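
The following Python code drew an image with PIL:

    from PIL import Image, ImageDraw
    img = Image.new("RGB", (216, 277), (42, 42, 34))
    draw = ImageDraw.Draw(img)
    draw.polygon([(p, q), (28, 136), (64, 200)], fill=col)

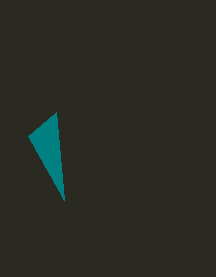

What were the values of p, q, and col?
p = 56, q = 112, col = 'teal'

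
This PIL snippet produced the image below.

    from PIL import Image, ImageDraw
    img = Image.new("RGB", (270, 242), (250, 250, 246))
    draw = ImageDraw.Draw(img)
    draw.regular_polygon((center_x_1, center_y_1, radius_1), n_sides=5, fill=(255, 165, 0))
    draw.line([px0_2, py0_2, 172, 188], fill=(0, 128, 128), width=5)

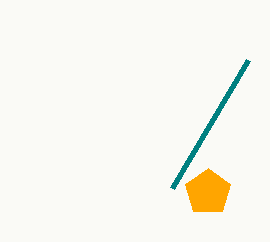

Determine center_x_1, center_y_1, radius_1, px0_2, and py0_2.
center_x_1 = 208
center_y_1 = 192
radius_1 = 24
px0_2 = 248
py0_2 = 60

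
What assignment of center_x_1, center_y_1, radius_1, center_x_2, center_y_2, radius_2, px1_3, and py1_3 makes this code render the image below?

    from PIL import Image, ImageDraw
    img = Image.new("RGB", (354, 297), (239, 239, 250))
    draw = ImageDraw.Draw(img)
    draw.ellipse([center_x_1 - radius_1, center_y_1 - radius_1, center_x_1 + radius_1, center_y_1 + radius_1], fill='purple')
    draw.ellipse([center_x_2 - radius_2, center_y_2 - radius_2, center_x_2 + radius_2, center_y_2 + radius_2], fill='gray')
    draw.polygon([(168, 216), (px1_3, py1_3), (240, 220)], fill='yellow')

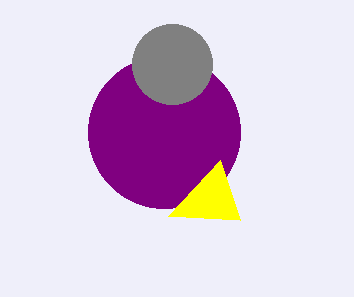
center_x_1 = 164
center_y_1 = 132
radius_1 = 76
center_x_2 = 172
center_y_2 = 64
radius_2 = 40
px1_3 = 220
py1_3 = 160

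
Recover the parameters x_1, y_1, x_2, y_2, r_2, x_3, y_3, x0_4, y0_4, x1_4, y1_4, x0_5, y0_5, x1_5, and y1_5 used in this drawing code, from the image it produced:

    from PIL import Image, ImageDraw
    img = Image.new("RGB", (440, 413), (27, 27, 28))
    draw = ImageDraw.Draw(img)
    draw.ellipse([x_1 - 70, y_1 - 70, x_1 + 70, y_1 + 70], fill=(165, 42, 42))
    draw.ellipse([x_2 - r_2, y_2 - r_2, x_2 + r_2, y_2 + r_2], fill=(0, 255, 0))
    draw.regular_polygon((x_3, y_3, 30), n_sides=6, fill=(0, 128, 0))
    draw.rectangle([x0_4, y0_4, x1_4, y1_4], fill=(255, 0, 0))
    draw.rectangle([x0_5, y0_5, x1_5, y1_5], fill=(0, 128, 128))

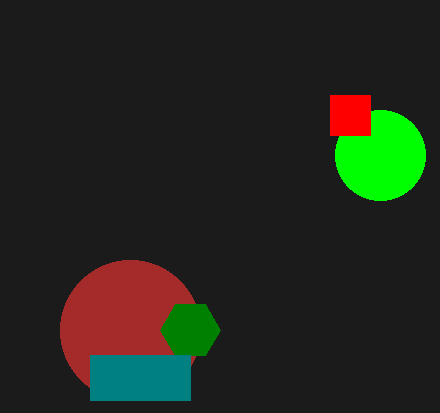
x_1 = 130
y_1 = 330
x_2 = 380
y_2 = 155
r_2 = 45
x_3 = 190
y_3 = 330
x0_4 = 330
y0_4 = 95
x1_4 = 370
y1_4 = 135
x0_5 = 90
y0_5 = 355
x1_5 = 190
y1_5 = 400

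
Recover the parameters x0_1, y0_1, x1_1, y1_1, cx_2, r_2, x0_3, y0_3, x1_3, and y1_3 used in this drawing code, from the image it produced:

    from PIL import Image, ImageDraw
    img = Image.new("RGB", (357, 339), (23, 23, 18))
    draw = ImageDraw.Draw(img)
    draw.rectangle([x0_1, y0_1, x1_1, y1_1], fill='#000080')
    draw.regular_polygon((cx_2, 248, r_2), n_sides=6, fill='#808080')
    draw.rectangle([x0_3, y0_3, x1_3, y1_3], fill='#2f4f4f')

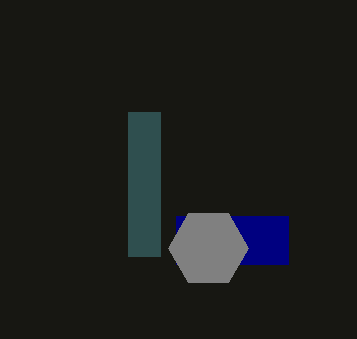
x0_1 = 176; y0_1 = 216; x1_1 = 288; y1_1 = 264; cx_2 = 208; r_2 = 40; x0_3 = 128; y0_3 = 112; x1_3 = 160; y1_3 = 256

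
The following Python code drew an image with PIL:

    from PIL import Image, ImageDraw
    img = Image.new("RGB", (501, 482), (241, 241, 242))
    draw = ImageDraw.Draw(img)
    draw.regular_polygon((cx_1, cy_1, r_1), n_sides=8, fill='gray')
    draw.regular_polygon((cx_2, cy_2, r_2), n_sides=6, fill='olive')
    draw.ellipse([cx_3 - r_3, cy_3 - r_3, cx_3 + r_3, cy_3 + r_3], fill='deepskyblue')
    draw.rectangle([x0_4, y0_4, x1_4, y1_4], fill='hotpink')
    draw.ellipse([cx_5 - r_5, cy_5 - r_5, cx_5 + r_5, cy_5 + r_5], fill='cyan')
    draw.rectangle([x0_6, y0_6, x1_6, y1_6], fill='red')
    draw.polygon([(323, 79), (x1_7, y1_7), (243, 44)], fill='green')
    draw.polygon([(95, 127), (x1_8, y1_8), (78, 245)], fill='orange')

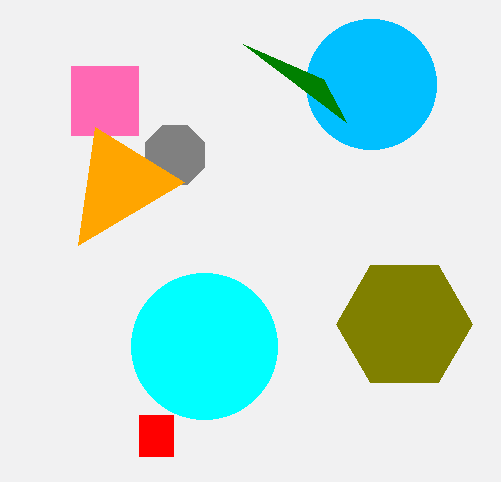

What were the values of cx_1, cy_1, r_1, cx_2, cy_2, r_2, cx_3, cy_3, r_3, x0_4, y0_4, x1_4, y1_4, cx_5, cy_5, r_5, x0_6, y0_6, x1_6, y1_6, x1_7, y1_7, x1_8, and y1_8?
cx_1 = 175; cy_1 = 155; r_1 = 32; cx_2 = 404; cy_2 = 324; r_2 = 68; cx_3 = 371; cy_3 = 84; r_3 = 65; x0_4 = 71; y0_4 = 66; x1_4 = 138; y1_4 = 135; cx_5 = 204; cy_5 = 346; r_5 = 73; x0_6 = 139; y0_6 = 415; x1_6 = 173; y1_6 = 456; x1_7 = 346; y1_7 = 122; x1_8 = 184; y1_8 = 182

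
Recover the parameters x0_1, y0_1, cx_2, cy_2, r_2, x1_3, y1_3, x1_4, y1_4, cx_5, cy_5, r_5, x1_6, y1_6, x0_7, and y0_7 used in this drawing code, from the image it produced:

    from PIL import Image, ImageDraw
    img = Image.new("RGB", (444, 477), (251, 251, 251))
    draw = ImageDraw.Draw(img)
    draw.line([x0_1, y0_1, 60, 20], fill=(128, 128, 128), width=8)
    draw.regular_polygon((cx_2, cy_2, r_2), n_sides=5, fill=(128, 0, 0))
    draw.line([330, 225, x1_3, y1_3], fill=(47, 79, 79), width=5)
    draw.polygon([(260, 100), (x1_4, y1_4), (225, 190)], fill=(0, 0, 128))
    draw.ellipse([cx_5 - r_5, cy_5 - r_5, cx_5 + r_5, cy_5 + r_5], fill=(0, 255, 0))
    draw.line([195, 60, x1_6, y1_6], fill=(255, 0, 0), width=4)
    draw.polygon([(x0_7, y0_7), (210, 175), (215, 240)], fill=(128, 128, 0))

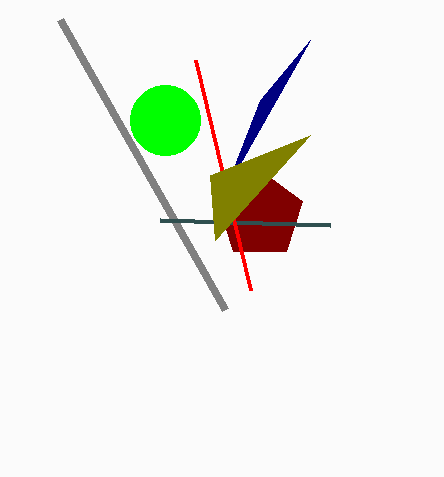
x0_1 = 225
y0_1 = 310
cx_2 = 260
cy_2 = 215
r_2 = 45
x1_3 = 160
y1_3 = 220
x1_4 = 310
y1_4 = 40
cx_5 = 165
cy_5 = 120
r_5 = 35
x1_6 = 250
y1_6 = 290
x0_7 = 310
y0_7 = 135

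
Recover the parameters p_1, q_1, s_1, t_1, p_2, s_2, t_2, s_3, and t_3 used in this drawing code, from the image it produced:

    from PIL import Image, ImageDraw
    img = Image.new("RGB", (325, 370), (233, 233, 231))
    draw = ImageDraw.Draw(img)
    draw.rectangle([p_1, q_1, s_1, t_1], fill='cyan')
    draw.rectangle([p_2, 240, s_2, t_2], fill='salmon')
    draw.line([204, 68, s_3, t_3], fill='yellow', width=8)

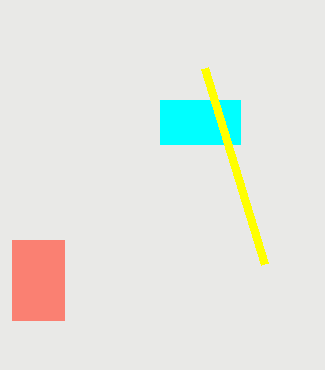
p_1 = 160, q_1 = 100, s_1 = 240, t_1 = 144, p_2 = 12, s_2 = 64, t_2 = 320, s_3 = 264, t_3 = 264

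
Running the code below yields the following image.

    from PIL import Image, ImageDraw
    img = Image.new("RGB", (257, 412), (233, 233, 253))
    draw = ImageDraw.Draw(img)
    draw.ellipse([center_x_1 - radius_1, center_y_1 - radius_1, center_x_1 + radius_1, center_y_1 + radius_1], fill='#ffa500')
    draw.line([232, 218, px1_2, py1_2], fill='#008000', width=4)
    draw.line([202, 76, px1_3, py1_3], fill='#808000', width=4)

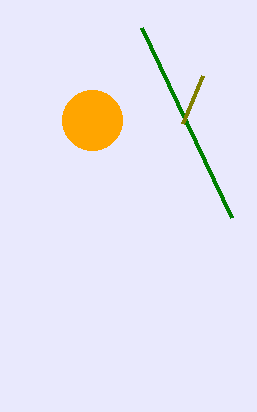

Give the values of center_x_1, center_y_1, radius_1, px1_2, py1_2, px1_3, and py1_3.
center_x_1 = 92
center_y_1 = 120
radius_1 = 30
px1_2 = 142
py1_2 = 28
px1_3 = 182
py1_3 = 124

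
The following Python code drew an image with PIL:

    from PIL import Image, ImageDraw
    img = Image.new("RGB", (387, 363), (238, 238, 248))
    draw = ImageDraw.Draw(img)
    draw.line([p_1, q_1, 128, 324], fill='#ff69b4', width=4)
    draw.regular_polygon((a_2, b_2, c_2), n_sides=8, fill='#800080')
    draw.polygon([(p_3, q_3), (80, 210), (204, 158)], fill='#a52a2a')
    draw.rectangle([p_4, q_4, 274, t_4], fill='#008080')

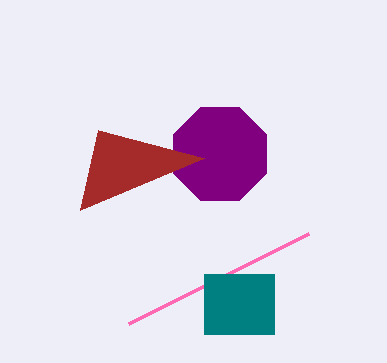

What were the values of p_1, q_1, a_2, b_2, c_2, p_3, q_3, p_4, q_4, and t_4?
p_1 = 308, q_1 = 234, a_2 = 220, b_2 = 154, c_2 = 50, p_3 = 98, q_3 = 130, p_4 = 204, q_4 = 274, t_4 = 334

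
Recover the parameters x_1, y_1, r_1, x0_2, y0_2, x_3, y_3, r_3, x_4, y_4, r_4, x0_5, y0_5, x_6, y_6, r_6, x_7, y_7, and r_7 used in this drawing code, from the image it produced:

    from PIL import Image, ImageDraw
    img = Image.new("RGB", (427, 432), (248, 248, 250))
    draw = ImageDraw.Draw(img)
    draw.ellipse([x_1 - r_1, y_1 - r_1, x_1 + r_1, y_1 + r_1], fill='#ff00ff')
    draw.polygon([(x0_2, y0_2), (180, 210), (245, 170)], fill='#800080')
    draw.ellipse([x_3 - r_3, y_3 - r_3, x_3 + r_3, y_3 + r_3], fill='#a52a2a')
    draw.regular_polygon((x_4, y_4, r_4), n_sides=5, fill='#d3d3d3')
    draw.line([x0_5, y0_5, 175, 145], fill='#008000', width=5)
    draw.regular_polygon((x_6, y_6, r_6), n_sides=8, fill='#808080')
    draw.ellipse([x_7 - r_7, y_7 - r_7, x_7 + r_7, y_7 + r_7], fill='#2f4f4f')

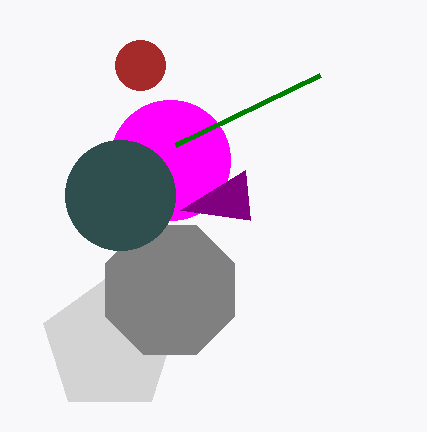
x_1 = 170; y_1 = 160; r_1 = 60; x0_2 = 250; y0_2 = 220; x_3 = 140; y_3 = 65; r_3 = 25; x_4 = 110; y_4 = 345; r_4 = 70; x0_5 = 320; y0_5 = 75; x_6 = 170; y_6 = 290; r_6 = 70; x_7 = 120; y_7 = 195; r_7 = 55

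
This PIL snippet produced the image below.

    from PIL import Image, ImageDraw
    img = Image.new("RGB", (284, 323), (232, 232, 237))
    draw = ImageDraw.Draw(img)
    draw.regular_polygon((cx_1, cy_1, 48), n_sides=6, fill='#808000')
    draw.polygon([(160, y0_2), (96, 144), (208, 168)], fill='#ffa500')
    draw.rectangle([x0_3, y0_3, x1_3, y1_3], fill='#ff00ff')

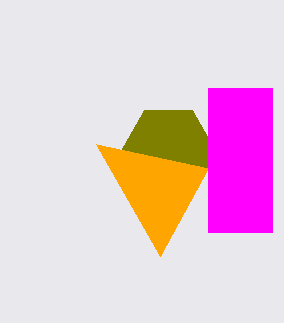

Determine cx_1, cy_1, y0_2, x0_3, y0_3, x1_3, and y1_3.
cx_1 = 168
cy_1 = 152
y0_2 = 256
x0_3 = 208
y0_3 = 88
x1_3 = 272
y1_3 = 232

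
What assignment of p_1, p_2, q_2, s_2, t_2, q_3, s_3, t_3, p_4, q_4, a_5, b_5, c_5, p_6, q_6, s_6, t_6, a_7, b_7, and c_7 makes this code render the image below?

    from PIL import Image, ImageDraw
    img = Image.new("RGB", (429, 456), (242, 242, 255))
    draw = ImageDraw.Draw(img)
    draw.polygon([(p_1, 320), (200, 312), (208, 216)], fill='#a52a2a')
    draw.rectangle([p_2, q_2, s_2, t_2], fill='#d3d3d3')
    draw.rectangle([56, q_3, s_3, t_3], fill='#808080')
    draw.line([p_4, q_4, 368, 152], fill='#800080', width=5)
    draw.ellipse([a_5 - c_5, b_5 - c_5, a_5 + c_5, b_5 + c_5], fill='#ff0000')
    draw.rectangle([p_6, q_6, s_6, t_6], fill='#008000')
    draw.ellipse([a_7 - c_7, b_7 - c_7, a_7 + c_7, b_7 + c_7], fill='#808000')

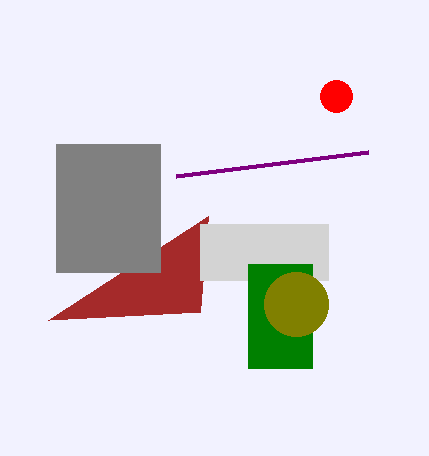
p_1 = 48; p_2 = 200; q_2 = 224; s_2 = 328; t_2 = 280; q_3 = 144; s_3 = 160; t_3 = 272; p_4 = 176; q_4 = 176; a_5 = 336; b_5 = 96; c_5 = 16; p_6 = 248; q_6 = 264; s_6 = 312; t_6 = 368; a_7 = 296; b_7 = 304; c_7 = 32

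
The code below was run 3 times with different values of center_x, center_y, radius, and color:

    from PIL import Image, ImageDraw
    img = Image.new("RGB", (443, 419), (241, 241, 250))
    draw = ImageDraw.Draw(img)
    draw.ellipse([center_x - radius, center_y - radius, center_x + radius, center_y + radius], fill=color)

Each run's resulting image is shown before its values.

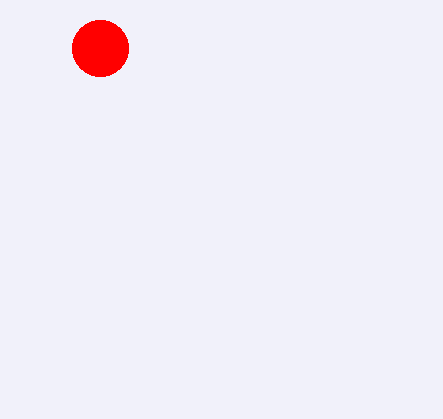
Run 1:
center_x = 100
center_y = 48
radius = 28
color = 'red'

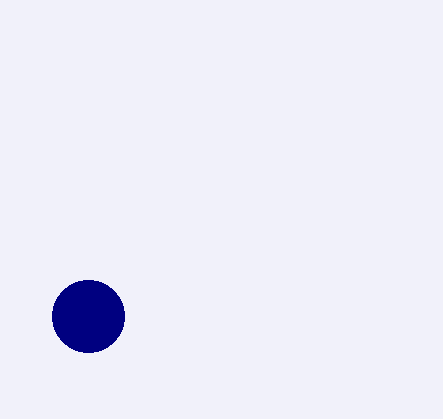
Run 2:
center_x = 88, center_y = 316, radius = 36, color = 'navy'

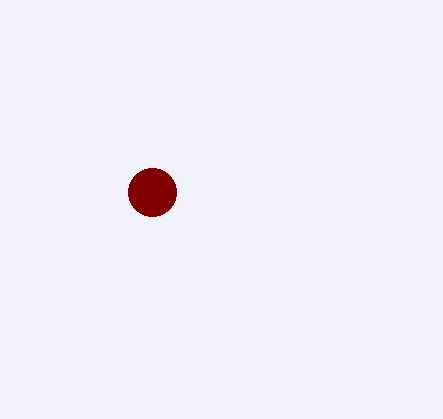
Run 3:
center_x = 152, center_y = 192, radius = 24, color = 'maroon'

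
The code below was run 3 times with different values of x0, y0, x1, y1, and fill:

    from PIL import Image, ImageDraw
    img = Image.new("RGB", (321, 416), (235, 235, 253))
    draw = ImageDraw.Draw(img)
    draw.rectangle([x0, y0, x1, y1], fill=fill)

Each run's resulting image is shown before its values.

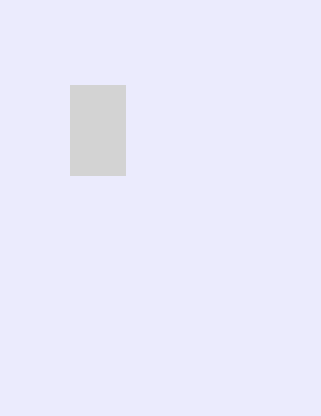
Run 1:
x0 = 70, y0 = 85, x1 = 125, y1 = 175, fill = 'lightgray'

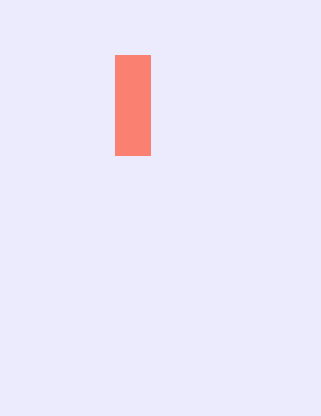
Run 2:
x0 = 115
y0 = 55
x1 = 150
y1 = 155
fill = 'salmon'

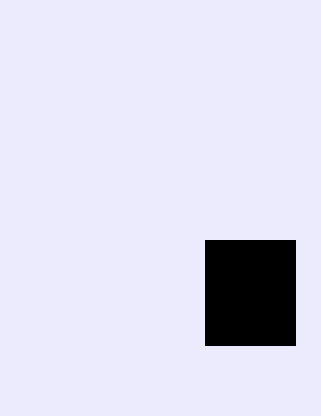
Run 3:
x0 = 205
y0 = 240
x1 = 295
y1 = 345
fill = 'black'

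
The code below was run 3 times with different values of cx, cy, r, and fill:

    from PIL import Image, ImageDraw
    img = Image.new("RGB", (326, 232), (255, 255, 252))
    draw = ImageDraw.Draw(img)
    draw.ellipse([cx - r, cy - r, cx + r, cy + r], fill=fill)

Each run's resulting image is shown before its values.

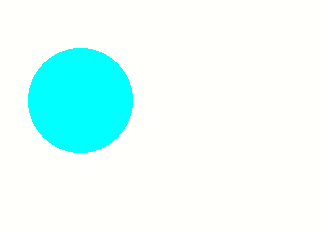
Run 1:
cx = 80
cy = 100
r = 52
fill = 'cyan'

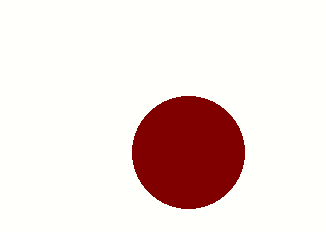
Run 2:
cx = 188
cy = 152
r = 56
fill = 'maroon'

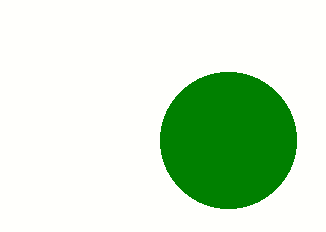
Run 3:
cx = 228; cy = 140; r = 68; fill = 'green'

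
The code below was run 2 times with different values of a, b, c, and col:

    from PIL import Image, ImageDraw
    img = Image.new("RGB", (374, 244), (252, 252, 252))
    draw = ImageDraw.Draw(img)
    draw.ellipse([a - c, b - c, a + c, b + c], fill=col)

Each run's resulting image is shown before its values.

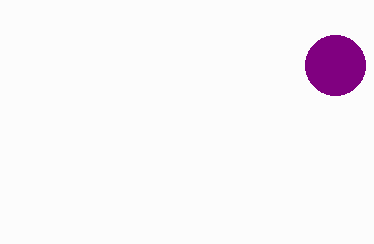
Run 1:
a = 335; b = 65; c = 30; col = 'purple'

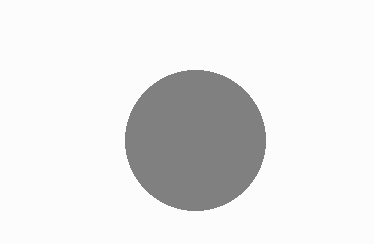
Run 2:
a = 195, b = 140, c = 70, col = 'gray'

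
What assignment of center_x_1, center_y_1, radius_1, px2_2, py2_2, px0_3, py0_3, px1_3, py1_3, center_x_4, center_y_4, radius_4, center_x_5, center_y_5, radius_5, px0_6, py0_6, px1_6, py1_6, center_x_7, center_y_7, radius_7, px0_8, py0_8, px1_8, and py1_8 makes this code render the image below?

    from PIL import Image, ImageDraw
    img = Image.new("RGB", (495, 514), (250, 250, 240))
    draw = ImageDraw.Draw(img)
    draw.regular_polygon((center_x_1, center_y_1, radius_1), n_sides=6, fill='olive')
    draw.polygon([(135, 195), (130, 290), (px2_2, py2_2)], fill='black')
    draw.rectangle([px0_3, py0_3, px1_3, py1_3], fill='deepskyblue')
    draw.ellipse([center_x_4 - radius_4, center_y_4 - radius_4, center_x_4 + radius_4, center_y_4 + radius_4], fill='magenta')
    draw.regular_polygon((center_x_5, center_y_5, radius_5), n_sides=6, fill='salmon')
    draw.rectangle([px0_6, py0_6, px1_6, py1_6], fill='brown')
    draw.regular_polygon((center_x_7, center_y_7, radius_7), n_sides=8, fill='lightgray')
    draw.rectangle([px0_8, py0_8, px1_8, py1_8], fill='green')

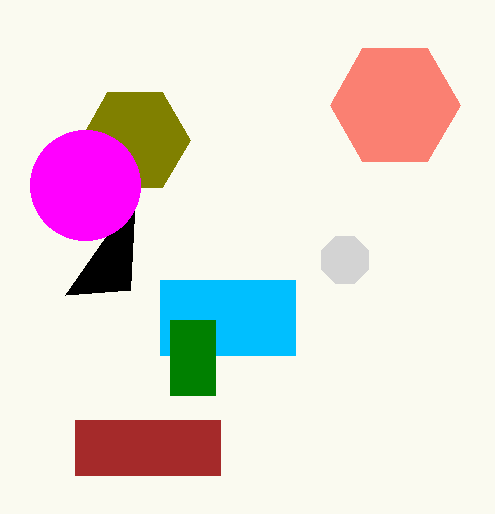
center_x_1 = 135; center_y_1 = 140; radius_1 = 55; px2_2 = 65; py2_2 = 295; px0_3 = 160; py0_3 = 280; px1_3 = 295; py1_3 = 355; center_x_4 = 85; center_y_4 = 185; radius_4 = 55; center_x_5 = 395; center_y_5 = 105; radius_5 = 65; px0_6 = 75; py0_6 = 420; px1_6 = 220; py1_6 = 475; center_x_7 = 345; center_y_7 = 260; radius_7 = 25; px0_8 = 170; py0_8 = 320; px1_8 = 215; py1_8 = 395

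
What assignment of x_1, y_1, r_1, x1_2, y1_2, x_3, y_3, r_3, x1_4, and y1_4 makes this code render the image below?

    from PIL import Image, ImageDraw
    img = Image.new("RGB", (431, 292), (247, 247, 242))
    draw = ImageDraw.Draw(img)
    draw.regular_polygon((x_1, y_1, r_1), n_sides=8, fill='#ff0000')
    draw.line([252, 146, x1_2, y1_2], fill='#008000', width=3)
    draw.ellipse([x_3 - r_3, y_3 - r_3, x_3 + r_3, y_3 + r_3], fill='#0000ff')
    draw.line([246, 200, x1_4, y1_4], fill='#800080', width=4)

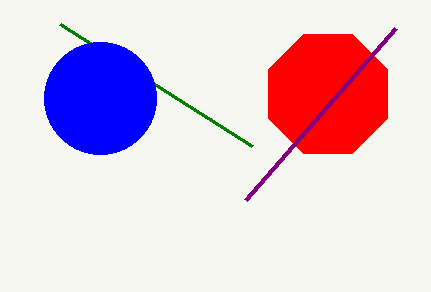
x_1 = 328; y_1 = 94; r_1 = 64; x1_2 = 60; y1_2 = 24; x_3 = 100; y_3 = 98; r_3 = 56; x1_4 = 396; y1_4 = 28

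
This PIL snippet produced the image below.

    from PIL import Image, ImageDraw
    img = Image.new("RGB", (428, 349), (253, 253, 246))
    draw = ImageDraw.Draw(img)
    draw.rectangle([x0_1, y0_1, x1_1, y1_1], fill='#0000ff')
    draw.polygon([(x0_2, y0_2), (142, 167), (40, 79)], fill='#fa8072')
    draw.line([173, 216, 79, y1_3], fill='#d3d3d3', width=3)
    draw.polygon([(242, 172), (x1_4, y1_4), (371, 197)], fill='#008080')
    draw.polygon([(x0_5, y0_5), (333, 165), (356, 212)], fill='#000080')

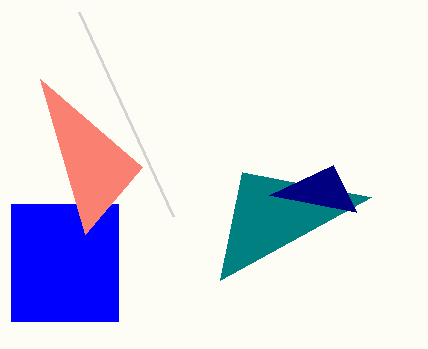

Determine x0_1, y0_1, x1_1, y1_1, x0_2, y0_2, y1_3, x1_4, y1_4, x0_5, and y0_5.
x0_1 = 11, y0_1 = 204, x1_1 = 118, y1_1 = 321, x0_2 = 85, y0_2 = 234, y1_3 = 12, x1_4 = 220, y1_4 = 280, x0_5 = 269, y0_5 = 195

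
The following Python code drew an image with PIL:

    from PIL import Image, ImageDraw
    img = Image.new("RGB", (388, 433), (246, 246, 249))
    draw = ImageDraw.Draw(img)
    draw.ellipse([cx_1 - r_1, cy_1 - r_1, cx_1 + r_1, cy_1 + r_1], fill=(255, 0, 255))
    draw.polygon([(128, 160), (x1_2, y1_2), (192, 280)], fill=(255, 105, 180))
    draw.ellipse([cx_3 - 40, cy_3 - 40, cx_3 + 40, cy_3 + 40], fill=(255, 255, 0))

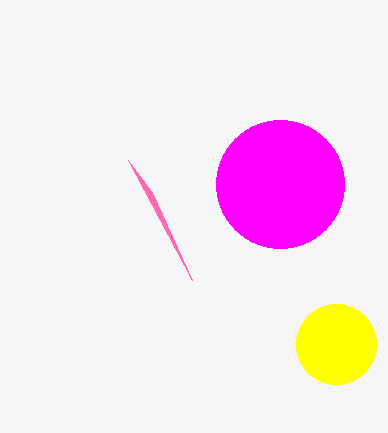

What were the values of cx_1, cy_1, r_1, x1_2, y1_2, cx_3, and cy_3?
cx_1 = 280
cy_1 = 184
r_1 = 64
x1_2 = 152
y1_2 = 192
cx_3 = 336
cy_3 = 344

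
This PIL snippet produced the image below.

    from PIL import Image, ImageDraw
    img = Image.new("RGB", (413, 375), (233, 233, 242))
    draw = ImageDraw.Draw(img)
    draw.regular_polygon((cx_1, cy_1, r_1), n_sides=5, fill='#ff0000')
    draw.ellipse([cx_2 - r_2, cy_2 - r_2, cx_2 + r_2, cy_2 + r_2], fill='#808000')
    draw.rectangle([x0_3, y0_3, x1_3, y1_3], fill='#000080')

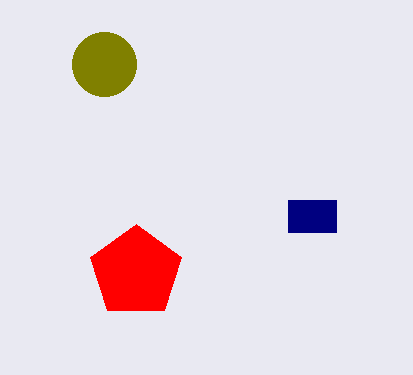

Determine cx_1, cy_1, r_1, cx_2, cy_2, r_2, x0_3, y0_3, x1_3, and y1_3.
cx_1 = 136; cy_1 = 272; r_1 = 48; cx_2 = 104; cy_2 = 64; r_2 = 32; x0_3 = 288; y0_3 = 200; x1_3 = 336; y1_3 = 232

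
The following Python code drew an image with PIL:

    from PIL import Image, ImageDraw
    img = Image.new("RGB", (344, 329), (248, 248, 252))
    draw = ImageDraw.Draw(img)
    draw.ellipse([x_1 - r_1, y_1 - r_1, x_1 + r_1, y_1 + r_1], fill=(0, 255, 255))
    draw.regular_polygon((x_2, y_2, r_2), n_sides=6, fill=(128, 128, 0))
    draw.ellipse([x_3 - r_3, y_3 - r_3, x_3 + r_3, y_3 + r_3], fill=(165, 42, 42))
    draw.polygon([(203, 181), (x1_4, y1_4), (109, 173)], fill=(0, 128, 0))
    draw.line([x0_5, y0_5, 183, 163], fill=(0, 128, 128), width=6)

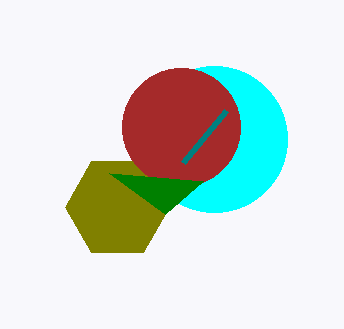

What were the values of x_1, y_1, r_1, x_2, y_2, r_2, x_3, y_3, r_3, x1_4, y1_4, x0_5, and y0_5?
x_1 = 214, y_1 = 139, r_1 = 73, x_2 = 117, y_2 = 207, r_2 = 52, x_3 = 181, y_3 = 127, r_3 = 59, x1_4 = 165, y1_4 = 214, x0_5 = 226, y0_5 = 111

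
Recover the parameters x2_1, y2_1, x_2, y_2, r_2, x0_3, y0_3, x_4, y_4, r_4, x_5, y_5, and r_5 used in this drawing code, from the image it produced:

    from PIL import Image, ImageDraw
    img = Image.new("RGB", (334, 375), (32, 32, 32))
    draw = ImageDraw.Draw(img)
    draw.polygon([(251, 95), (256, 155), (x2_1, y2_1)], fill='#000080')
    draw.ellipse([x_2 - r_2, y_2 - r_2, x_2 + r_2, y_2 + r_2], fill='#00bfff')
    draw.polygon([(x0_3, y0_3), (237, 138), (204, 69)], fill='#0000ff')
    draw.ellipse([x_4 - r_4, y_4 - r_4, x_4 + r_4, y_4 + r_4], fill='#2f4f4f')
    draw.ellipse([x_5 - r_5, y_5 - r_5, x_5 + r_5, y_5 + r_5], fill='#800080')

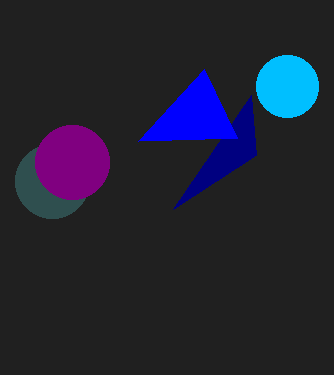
x2_1 = 173, y2_1 = 209, x_2 = 287, y_2 = 86, r_2 = 31, x0_3 = 138, y0_3 = 141, x_4 = 52, y_4 = 181, r_4 = 37, x_5 = 72, y_5 = 162, r_5 = 37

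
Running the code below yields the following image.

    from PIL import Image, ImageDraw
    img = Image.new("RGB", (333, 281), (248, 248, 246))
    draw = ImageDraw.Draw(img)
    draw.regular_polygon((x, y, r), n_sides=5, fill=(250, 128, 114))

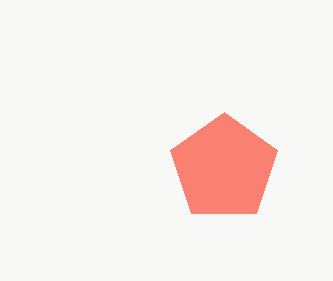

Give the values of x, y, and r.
x = 224; y = 168; r = 56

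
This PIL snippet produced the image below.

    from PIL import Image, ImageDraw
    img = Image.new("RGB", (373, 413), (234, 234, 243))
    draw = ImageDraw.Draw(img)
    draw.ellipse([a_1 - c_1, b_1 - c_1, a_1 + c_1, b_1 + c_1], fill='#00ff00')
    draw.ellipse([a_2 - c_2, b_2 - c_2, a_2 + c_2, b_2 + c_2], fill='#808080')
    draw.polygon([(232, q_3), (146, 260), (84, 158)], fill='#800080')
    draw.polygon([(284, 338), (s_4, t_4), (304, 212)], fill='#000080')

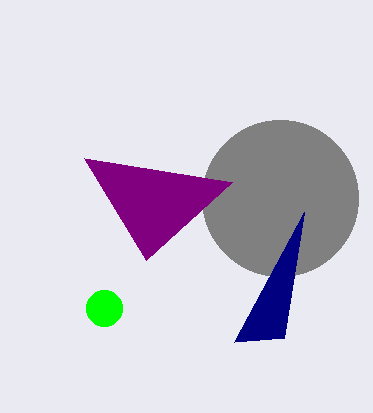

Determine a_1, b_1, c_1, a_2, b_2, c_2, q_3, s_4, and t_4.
a_1 = 104
b_1 = 308
c_1 = 18
a_2 = 280
b_2 = 198
c_2 = 78
q_3 = 182
s_4 = 234
t_4 = 342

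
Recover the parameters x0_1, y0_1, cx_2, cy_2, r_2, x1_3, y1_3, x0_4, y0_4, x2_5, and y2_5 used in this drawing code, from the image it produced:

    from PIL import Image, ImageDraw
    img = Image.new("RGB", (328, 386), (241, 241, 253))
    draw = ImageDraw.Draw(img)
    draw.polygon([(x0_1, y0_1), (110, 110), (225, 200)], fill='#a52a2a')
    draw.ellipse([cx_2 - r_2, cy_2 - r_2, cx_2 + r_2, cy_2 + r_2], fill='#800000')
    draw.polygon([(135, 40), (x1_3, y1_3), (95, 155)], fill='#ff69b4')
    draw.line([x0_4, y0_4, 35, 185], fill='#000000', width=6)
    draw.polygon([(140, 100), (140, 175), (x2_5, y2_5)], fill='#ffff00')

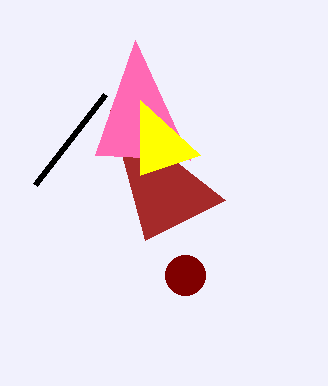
x0_1 = 145; y0_1 = 240; cx_2 = 185; cy_2 = 275; r_2 = 20; x1_3 = 190; y1_3 = 160; x0_4 = 105; y0_4 = 95; x2_5 = 200; y2_5 = 155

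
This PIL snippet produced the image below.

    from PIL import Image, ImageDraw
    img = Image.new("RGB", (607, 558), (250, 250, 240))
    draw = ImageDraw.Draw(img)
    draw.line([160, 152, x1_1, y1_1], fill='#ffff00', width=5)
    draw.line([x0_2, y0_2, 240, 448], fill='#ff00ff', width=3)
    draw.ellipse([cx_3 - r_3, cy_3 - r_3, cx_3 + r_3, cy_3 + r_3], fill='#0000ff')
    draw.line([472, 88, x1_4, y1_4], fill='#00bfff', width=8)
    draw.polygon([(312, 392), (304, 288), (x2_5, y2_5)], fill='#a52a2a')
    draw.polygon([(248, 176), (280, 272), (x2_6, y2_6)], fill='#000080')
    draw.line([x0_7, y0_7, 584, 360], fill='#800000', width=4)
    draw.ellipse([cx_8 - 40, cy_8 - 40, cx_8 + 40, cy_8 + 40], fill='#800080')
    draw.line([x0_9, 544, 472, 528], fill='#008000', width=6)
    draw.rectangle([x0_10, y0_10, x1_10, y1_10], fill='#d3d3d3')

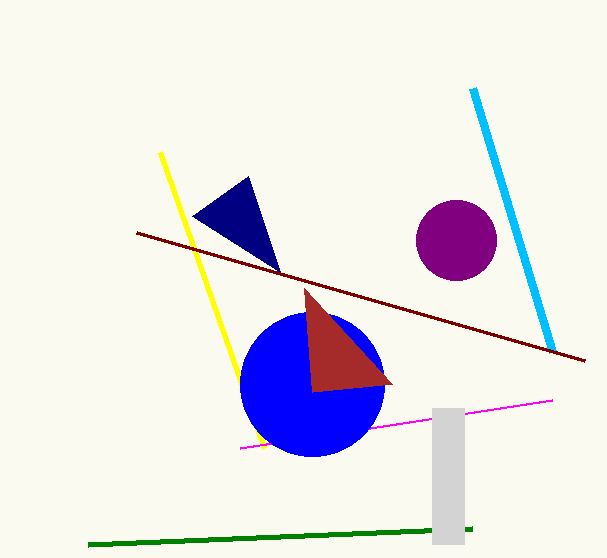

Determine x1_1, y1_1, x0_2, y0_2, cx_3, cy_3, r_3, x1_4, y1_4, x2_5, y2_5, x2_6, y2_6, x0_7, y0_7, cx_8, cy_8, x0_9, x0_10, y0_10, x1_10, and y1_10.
x1_1 = 264
y1_1 = 448
x0_2 = 552
y0_2 = 400
cx_3 = 312
cy_3 = 384
r_3 = 72
x1_4 = 552
y1_4 = 352
x2_5 = 392
y2_5 = 384
x2_6 = 192
y2_6 = 216
x0_7 = 136
y0_7 = 232
cx_8 = 456
cy_8 = 240
x0_9 = 88
x0_10 = 432
y0_10 = 408
x1_10 = 464
y1_10 = 544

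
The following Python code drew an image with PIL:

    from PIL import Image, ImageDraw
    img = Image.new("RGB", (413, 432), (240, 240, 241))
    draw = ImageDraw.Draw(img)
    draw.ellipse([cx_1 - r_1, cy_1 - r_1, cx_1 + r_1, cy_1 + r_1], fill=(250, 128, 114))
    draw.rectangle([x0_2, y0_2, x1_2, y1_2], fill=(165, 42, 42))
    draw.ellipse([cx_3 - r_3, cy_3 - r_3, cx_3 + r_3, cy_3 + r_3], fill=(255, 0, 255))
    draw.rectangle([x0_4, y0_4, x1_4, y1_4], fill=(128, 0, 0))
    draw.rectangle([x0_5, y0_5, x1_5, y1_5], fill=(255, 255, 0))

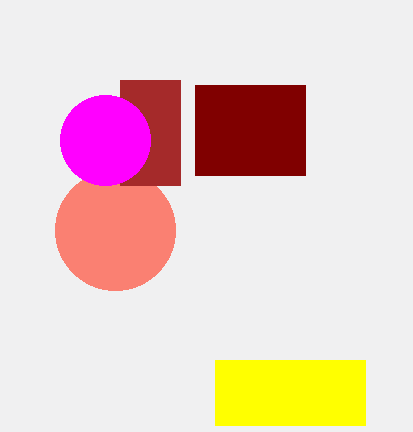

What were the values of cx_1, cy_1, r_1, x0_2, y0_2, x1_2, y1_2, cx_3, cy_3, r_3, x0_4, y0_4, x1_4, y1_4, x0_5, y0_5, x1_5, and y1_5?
cx_1 = 115
cy_1 = 230
r_1 = 60
x0_2 = 120
y0_2 = 80
x1_2 = 180
y1_2 = 185
cx_3 = 105
cy_3 = 140
r_3 = 45
x0_4 = 195
y0_4 = 85
x1_4 = 305
y1_4 = 175
x0_5 = 215
y0_5 = 360
x1_5 = 365
y1_5 = 425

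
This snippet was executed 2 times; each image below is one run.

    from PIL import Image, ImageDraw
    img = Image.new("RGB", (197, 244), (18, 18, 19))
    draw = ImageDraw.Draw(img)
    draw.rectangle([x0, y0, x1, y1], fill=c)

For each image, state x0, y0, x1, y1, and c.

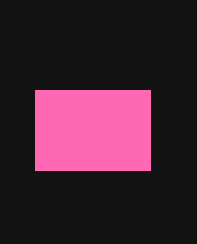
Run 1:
x0 = 35; y0 = 90; x1 = 150; y1 = 170; c = 'hotpink'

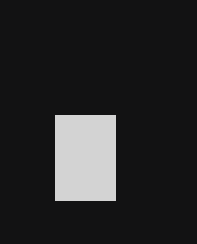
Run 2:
x0 = 55, y0 = 115, x1 = 115, y1 = 200, c = 'lightgray'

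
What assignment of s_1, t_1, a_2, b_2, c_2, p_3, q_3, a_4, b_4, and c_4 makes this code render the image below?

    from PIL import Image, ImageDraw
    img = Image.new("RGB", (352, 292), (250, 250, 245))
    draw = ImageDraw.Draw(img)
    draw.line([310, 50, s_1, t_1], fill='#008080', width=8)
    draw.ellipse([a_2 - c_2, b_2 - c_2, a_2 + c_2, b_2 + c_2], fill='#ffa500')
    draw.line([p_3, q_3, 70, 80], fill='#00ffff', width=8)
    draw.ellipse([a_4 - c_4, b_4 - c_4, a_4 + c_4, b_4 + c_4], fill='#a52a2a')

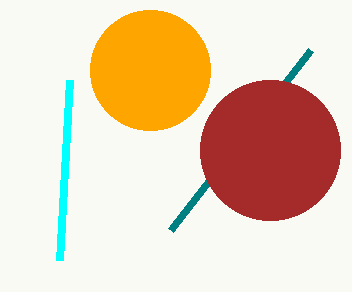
s_1 = 170, t_1 = 230, a_2 = 150, b_2 = 70, c_2 = 60, p_3 = 60, q_3 = 260, a_4 = 270, b_4 = 150, c_4 = 70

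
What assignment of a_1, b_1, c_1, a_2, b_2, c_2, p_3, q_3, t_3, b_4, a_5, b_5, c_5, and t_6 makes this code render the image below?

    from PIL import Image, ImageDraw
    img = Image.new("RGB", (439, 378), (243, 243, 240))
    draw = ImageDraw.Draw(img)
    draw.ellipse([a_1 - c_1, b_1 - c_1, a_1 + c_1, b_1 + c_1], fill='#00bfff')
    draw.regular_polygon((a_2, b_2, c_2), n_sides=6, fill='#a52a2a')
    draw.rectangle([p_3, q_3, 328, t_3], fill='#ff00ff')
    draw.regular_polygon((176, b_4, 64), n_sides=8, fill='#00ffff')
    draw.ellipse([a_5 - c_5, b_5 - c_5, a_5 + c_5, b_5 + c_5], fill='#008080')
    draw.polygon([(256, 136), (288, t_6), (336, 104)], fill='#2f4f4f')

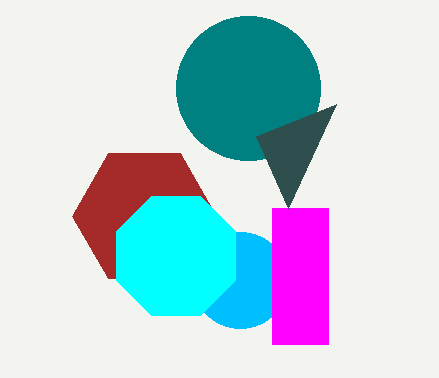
a_1 = 240, b_1 = 280, c_1 = 48, a_2 = 144, b_2 = 216, c_2 = 72, p_3 = 272, q_3 = 208, t_3 = 344, b_4 = 256, a_5 = 248, b_5 = 88, c_5 = 72, t_6 = 208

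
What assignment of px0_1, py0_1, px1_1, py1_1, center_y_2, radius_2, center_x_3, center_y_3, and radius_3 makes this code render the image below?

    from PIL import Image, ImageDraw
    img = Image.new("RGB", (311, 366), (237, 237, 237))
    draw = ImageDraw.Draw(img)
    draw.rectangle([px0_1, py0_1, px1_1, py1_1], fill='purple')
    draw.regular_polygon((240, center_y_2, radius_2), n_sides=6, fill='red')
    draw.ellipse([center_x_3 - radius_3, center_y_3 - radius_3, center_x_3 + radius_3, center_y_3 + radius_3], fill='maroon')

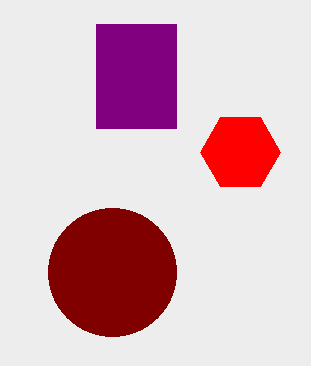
px0_1 = 96; py0_1 = 24; px1_1 = 176; py1_1 = 128; center_y_2 = 152; radius_2 = 40; center_x_3 = 112; center_y_3 = 272; radius_3 = 64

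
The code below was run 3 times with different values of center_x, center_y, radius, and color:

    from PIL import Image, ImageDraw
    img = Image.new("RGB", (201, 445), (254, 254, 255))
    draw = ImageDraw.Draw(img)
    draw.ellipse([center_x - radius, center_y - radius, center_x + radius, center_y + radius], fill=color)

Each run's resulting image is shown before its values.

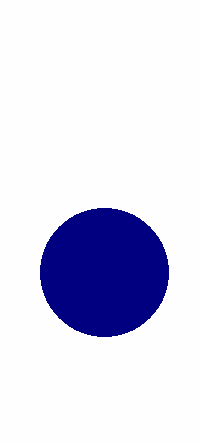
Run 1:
center_x = 104
center_y = 272
radius = 64
color = 'navy'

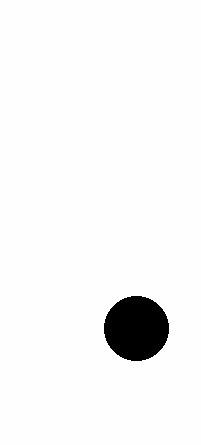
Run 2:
center_x = 136, center_y = 328, radius = 32, color = 'black'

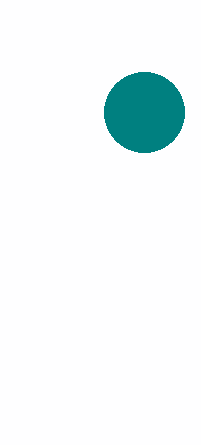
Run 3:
center_x = 144
center_y = 112
radius = 40
color = 'teal'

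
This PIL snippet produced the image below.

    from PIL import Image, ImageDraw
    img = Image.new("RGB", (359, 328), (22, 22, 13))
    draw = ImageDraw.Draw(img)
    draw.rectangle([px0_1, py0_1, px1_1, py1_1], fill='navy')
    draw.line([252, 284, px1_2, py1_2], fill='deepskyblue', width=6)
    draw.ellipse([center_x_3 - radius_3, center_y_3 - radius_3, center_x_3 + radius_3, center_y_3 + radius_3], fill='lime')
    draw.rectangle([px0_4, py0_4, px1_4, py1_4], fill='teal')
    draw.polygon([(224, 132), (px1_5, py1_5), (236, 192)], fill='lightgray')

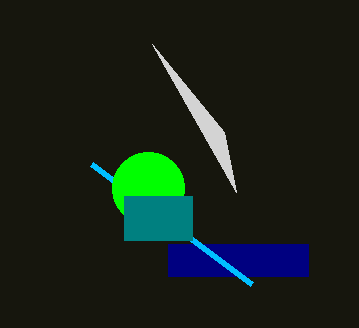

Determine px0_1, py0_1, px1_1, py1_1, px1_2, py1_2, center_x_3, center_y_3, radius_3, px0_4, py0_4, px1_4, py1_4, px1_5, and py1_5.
px0_1 = 168
py0_1 = 244
px1_1 = 308
py1_1 = 276
px1_2 = 92
py1_2 = 164
center_x_3 = 148
center_y_3 = 188
radius_3 = 36
px0_4 = 124
py0_4 = 196
px1_4 = 192
py1_4 = 240
px1_5 = 152
py1_5 = 44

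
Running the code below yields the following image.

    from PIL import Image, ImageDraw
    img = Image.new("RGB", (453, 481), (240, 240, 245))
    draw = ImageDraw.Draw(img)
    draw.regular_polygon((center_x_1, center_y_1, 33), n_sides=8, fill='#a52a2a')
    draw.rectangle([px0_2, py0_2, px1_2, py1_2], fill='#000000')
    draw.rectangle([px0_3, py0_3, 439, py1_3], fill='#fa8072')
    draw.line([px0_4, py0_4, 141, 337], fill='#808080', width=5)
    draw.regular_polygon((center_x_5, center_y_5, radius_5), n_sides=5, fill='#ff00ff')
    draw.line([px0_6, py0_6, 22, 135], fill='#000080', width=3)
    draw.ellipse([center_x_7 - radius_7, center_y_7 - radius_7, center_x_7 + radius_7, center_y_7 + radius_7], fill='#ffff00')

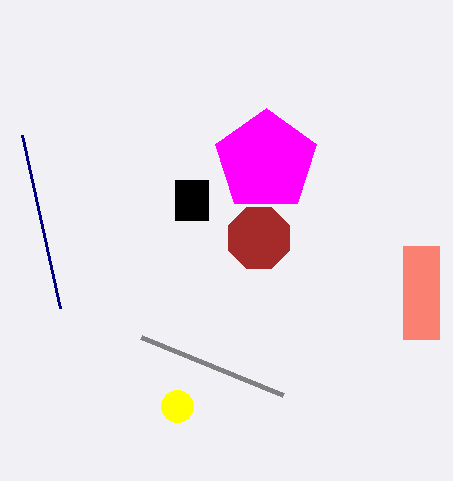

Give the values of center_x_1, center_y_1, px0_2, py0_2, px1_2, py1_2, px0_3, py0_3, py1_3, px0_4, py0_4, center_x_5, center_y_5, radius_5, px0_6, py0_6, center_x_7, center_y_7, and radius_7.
center_x_1 = 259
center_y_1 = 238
px0_2 = 175
py0_2 = 180
px1_2 = 208
py1_2 = 220
px0_3 = 403
py0_3 = 246
py1_3 = 339
px0_4 = 283
py0_4 = 395
center_x_5 = 266
center_y_5 = 161
radius_5 = 53
px0_6 = 60
py0_6 = 308
center_x_7 = 177
center_y_7 = 406
radius_7 = 16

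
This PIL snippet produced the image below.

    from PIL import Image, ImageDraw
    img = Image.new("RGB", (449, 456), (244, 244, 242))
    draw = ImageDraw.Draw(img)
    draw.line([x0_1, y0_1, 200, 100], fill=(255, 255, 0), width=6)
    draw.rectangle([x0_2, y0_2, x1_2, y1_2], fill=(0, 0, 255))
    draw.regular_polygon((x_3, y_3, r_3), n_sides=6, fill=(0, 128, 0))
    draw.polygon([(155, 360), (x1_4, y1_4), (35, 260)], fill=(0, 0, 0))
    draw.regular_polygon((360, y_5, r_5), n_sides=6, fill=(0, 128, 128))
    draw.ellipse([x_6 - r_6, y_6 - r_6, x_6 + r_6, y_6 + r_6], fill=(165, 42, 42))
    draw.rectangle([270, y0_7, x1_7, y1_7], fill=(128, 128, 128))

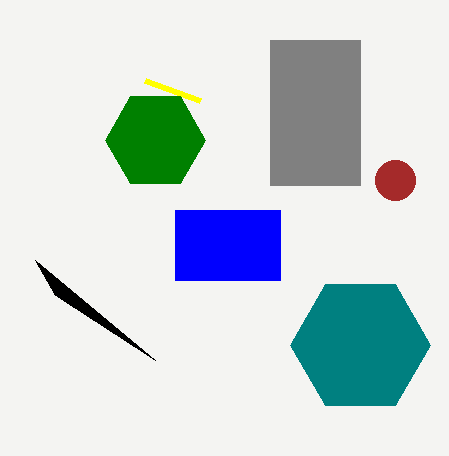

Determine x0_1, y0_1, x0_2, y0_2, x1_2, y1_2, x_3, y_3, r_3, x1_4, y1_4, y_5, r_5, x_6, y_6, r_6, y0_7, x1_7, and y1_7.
x0_1 = 145; y0_1 = 80; x0_2 = 175; y0_2 = 210; x1_2 = 280; y1_2 = 280; x_3 = 155; y_3 = 140; r_3 = 50; x1_4 = 55; y1_4 = 295; y_5 = 345; r_5 = 70; x_6 = 395; y_6 = 180; r_6 = 20; y0_7 = 40; x1_7 = 360; y1_7 = 185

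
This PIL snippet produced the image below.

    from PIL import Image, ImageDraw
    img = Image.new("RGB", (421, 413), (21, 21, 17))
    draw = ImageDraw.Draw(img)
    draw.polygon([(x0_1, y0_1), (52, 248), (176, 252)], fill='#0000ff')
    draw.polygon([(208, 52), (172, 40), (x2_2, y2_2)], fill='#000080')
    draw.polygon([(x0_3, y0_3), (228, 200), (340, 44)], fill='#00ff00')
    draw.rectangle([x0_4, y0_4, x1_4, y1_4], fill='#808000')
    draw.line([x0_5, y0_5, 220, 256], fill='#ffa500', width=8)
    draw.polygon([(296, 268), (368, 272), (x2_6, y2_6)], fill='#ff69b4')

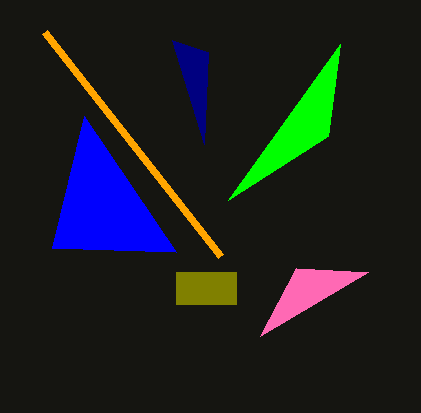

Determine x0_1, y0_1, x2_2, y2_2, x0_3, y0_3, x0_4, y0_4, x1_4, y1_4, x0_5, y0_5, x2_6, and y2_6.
x0_1 = 84; y0_1 = 116; x2_2 = 204; y2_2 = 144; x0_3 = 328; y0_3 = 136; x0_4 = 176; y0_4 = 272; x1_4 = 236; y1_4 = 304; x0_5 = 44; y0_5 = 32; x2_6 = 260; y2_6 = 336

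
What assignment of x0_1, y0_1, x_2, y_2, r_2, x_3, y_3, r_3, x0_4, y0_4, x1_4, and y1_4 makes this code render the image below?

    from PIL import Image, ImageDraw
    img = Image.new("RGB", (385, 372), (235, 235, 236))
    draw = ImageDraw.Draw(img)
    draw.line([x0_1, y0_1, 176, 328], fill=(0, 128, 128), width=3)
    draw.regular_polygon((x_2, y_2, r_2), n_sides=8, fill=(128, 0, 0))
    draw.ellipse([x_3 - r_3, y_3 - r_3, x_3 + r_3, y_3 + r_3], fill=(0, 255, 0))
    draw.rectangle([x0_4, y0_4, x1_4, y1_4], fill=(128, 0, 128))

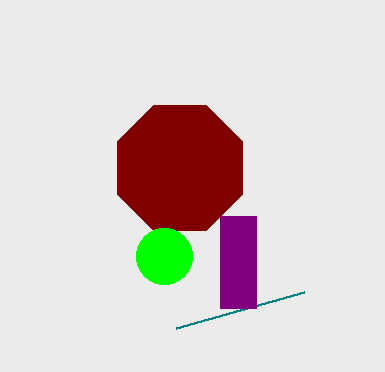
x0_1 = 304; y0_1 = 292; x_2 = 180; y_2 = 168; r_2 = 68; x_3 = 164; y_3 = 256; r_3 = 28; x0_4 = 220; y0_4 = 216; x1_4 = 256; y1_4 = 308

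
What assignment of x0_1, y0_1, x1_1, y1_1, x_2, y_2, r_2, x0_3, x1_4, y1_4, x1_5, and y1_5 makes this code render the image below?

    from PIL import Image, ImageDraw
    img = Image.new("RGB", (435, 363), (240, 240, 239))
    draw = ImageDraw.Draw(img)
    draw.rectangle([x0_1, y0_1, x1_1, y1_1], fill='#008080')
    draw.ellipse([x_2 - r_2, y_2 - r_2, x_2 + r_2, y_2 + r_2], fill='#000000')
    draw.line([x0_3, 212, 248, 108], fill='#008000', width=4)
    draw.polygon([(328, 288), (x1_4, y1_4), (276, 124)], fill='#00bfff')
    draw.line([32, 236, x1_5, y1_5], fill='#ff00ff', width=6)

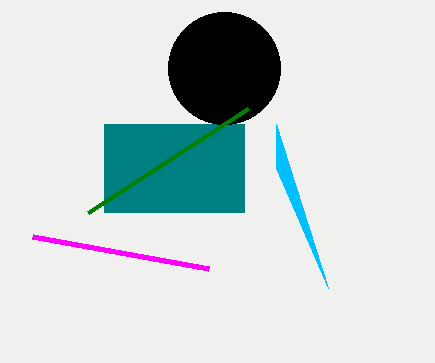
x0_1 = 104, y0_1 = 124, x1_1 = 244, y1_1 = 212, x_2 = 224, y_2 = 68, r_2 = 56, x0_3 = 88, x1_4 = 276, y1_4 = 168, x1_5 = 208, y1_5 = 268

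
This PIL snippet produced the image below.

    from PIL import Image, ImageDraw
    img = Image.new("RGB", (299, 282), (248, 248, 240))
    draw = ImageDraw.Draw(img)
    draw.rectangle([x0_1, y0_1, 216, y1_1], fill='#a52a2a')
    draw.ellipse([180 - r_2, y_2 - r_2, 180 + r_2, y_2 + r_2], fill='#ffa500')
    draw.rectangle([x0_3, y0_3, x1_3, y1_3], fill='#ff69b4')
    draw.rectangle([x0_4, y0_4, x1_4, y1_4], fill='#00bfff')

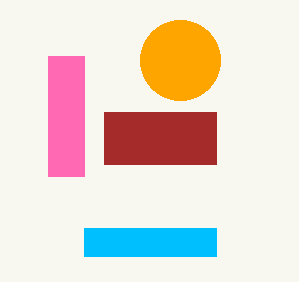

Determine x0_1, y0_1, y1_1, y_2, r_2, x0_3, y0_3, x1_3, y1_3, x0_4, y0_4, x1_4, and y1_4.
x0_1 = 104; y0_1 = 112; y1_1 = 164; y_2 = 60; r_2 = 40; x0_3 = 48; y0_3 = 56; x1_3 = 84; y1_3 = 176; x0_4 = 84; y0_4 = 228; x1_4 = 216; y1_4 = 256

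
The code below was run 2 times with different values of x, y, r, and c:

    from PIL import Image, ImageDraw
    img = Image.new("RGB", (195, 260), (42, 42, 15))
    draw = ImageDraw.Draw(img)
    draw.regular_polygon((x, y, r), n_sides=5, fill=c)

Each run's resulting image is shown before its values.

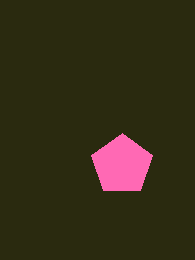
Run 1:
x = 122, y = 165, r = 32, c = 'hotpink'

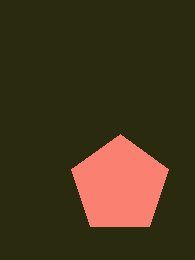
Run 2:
x = 120
y = 185
r = 51
c = 'salmon'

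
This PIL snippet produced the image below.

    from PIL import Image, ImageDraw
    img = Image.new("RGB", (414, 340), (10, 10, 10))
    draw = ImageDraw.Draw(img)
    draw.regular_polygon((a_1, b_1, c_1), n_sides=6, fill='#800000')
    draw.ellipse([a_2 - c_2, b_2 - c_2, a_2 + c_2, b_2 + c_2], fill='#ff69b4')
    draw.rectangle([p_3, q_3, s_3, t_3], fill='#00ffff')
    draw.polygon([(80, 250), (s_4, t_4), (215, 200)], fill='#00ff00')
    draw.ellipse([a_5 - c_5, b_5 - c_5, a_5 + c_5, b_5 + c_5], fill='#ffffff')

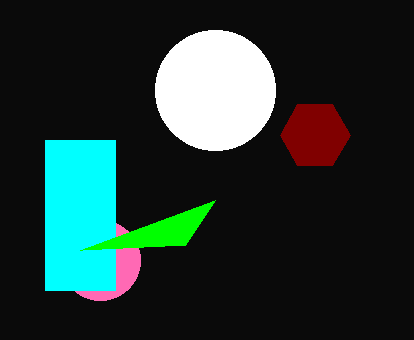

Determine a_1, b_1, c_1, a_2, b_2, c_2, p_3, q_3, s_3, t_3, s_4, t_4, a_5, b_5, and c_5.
a_1 = 315; b_1 = 135; c_1 = 35; a_2 = 100; b_2 = 260; c_2 = 40; p_3 = 45; q_3 = 140; s_3 = 115; t_3 = 290; s_4 = 185; t_4 = 245; a_5 = 215; b_5 = 90; c_5 = 60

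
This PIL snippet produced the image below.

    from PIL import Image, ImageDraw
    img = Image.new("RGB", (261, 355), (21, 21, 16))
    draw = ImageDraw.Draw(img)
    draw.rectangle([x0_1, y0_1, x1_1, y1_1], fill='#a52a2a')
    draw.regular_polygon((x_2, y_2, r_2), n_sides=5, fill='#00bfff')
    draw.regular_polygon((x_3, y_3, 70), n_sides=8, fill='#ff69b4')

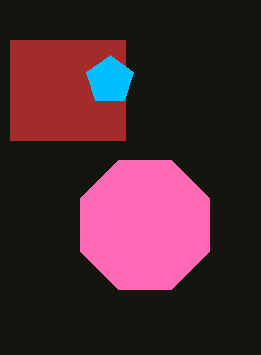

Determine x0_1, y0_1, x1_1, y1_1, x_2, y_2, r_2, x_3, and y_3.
x0_1 = 10; y0_1 = 40; x1_1 = 125; y1_1 = 140; x_2 = 110; y_2 = 80; r_2 = 25; x_3 = 145; y_3 = 225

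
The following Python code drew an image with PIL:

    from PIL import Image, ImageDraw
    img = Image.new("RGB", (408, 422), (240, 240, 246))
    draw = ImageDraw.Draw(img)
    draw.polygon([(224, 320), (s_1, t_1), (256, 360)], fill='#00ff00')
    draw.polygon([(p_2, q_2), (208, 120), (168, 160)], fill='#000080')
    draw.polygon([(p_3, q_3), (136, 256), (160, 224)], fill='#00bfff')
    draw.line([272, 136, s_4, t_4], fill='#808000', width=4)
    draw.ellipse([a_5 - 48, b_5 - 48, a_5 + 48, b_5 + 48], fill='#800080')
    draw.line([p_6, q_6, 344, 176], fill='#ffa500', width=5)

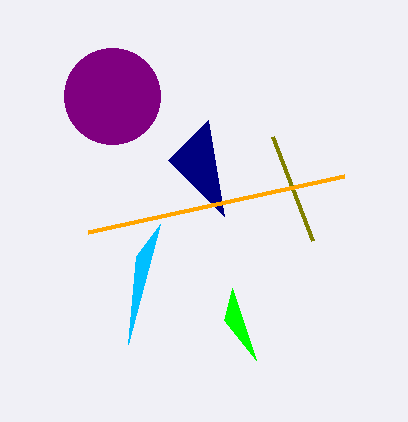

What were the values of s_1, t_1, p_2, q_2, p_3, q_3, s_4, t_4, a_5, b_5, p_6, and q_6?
s_1 = 232
t_1 = 288
p_2 = 224
q_2 = 216
p_3 = 128
q_3 = 344
s_4 = 312
t_4 = 240
a_5 = 112
b_5 = 96
p_6 = 88
q_6 = 232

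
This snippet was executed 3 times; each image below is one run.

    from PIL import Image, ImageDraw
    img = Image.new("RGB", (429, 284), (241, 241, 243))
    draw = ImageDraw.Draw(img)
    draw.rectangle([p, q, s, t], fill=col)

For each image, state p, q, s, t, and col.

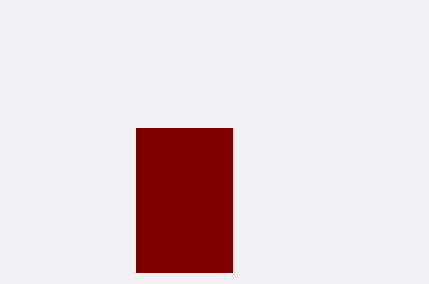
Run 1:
p = 136, q = 128, s = 232, t = 272, col = 'maroon'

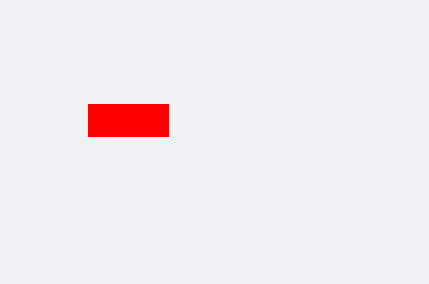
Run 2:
p = 88; q = 104; s = 168; t = 136; col = 'red'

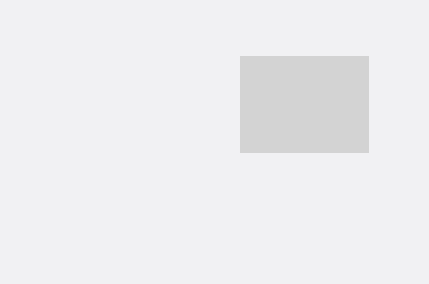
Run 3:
p = 240, q = 56, s = 368, t = 152, col = 'lightgray'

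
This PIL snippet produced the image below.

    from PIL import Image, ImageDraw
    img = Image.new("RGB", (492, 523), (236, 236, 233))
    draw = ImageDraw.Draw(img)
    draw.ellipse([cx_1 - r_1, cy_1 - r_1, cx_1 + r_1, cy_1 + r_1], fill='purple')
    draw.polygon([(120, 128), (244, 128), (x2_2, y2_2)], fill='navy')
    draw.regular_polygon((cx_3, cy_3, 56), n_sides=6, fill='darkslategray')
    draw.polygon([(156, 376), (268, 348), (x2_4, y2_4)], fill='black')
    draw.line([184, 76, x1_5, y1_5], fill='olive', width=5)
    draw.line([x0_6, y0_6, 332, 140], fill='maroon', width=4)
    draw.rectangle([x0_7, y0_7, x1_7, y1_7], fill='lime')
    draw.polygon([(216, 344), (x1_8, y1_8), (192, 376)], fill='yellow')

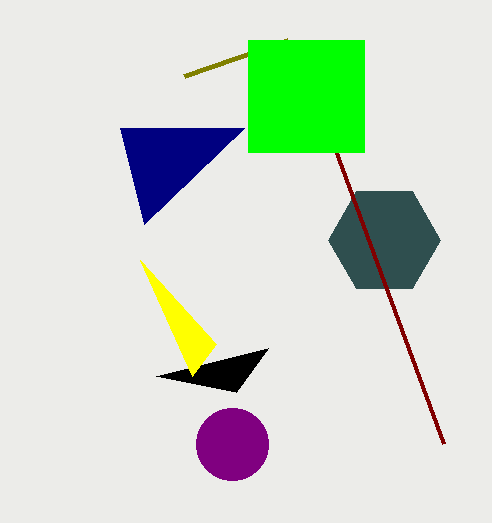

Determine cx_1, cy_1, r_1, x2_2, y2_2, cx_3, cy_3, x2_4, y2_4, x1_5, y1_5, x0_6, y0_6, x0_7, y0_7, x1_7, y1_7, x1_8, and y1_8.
cx_1 = 232; cy_1 = 444; r_1 = 36; x2_2 = 144; y2_2 = 224; cx_3 = 384; cy_3 = 240; x2_4 = 236; y2_4 = 392; x1_5 = 288; y1_5 = 40; x0_6 = 444; y0_6 = 444; x0_7 = 248; y0_7 = 40; x1_7 = 364; y1_7 = 152; x1_8 = 140; y1_8 = 260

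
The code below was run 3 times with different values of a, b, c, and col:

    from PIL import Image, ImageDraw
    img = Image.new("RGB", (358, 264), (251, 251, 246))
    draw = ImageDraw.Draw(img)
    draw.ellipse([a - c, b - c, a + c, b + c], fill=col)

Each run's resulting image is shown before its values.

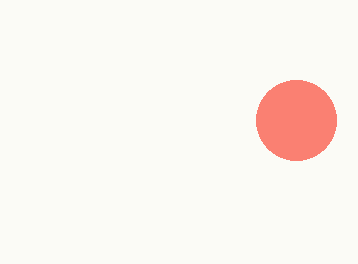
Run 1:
a = 296, b = 120, c = 40, col = 'salmon'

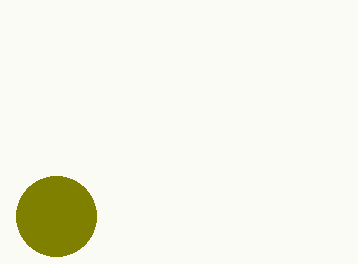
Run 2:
a = 56, b = 216, c = 40, col = 'olive'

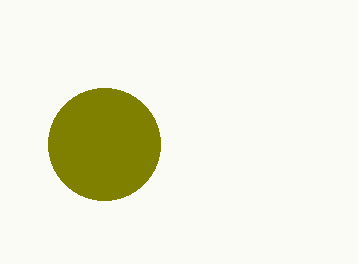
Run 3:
a = 104, b = 144, c = 56, col = 'olive'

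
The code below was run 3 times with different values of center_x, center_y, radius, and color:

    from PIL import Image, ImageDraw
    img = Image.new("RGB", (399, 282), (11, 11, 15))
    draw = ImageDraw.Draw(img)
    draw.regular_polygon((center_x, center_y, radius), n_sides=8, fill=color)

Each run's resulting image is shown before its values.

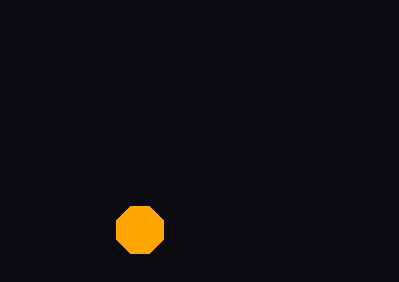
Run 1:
center_x = 140; center_y = 230; radius = 25; color = 'orange'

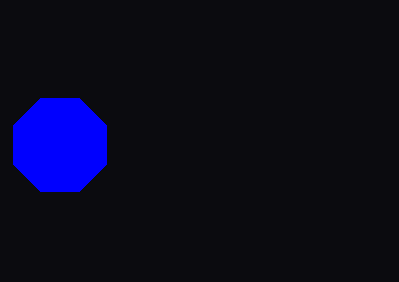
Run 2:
center_x = 60; center_y = 145; radius = 50; color = 'blue'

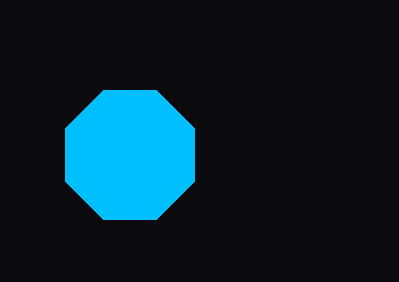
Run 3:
center_x = 130
center_y = 155
radius = 70
color = 'deepskyblue'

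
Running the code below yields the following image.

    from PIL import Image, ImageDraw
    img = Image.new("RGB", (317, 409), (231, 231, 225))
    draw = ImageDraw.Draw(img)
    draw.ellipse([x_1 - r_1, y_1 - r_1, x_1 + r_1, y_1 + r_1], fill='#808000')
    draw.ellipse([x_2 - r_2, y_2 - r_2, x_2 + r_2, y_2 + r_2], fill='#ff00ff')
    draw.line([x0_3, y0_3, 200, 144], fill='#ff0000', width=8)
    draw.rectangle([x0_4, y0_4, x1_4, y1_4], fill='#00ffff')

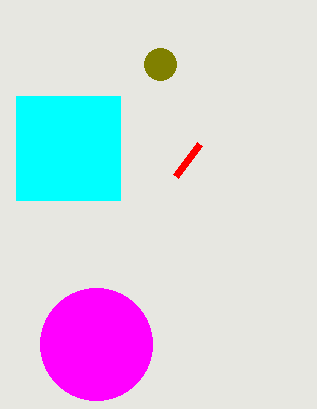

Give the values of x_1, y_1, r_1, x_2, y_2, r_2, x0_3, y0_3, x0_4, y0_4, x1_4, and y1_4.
x_1 = 160; y_1 = 64; r_1 = 16; x_2 = 96; y_2 = 344; r_2 = 56; x0_3 = 176; y0_3 = 176; x0_4 = 16; y0_4 = 96; x1_4 = 120; y1_4 = 200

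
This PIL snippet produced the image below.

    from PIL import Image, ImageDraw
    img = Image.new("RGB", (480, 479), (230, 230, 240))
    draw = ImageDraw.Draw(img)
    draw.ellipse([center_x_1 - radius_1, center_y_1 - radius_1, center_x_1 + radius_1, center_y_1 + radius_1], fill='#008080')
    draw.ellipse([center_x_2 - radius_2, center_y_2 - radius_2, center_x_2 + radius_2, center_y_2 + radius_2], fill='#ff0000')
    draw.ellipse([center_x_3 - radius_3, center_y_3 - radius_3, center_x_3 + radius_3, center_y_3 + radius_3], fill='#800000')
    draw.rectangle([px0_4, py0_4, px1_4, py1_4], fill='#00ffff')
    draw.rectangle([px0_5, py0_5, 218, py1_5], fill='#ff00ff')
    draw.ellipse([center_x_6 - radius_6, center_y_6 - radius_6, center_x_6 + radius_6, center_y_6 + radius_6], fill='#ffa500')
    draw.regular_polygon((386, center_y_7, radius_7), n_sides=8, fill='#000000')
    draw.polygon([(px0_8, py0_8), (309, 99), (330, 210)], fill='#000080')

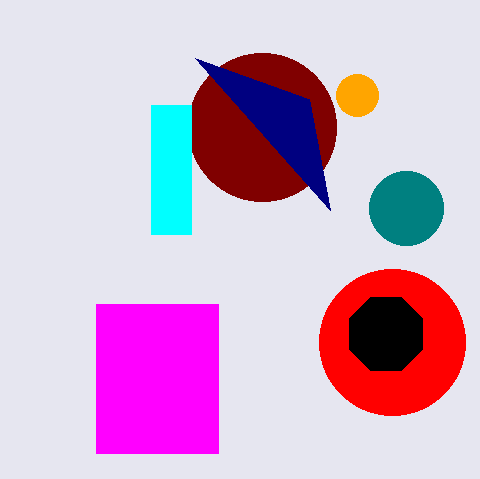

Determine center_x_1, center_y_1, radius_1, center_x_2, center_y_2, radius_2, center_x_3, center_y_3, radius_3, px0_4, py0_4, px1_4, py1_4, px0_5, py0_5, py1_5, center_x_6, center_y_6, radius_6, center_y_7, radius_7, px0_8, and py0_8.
center_x_1 = 406
center_y_1 = 208
radius_1 = 37
center_x_2 = 392
center_y_2 = 342
radius_2 = 73
center_x_3 = 262
center_y_3 = 127
radius_3 = 74
px0_4 = 151
py0_4 = 105
px1_4 = 191
py1_4 = 234
px0_5 = 96
py0_5 = 304
py1_5 = 453
center_x_6 = 357
center_y_6 = 95
radius_6 = 21
center_y_7 = 334
radius_7 = 40
px0_8 = 195
py0_8 = 58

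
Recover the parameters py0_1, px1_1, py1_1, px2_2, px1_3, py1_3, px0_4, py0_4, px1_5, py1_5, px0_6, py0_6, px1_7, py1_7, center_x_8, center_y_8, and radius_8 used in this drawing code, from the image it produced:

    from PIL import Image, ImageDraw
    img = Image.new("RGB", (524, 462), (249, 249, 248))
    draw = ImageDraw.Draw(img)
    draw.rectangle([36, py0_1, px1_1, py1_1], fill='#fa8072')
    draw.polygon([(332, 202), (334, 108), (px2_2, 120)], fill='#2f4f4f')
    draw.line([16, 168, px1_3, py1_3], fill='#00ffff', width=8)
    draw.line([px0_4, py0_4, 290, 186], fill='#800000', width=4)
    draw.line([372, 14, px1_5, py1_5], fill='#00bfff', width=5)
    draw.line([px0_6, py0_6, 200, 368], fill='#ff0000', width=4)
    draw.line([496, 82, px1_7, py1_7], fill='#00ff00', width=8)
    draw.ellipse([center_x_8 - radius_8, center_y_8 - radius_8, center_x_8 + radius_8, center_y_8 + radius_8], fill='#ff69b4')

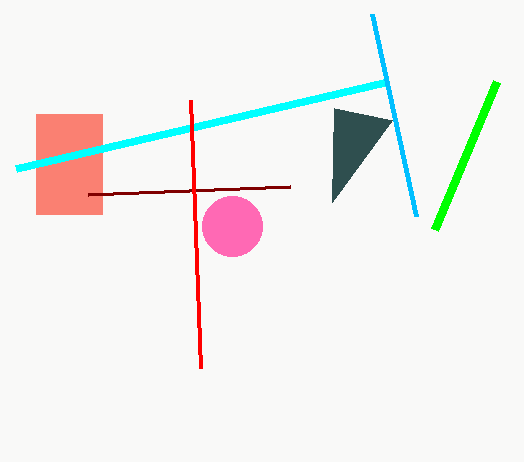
py0_1 = 114; px1_1 = 102; py1_1 = 214; px2_2 = 392; px1_3 = 384; py1_3 = 82; px0_4 = 88; py0_4 = 194; px1_5 = 416; py1_5 = 216; px0_6 = 190; py0_6 = 100; px1_7 = 434; py1_7 = 230; center_x_8 = 232; center_y_8 = 226; radius_8 = 30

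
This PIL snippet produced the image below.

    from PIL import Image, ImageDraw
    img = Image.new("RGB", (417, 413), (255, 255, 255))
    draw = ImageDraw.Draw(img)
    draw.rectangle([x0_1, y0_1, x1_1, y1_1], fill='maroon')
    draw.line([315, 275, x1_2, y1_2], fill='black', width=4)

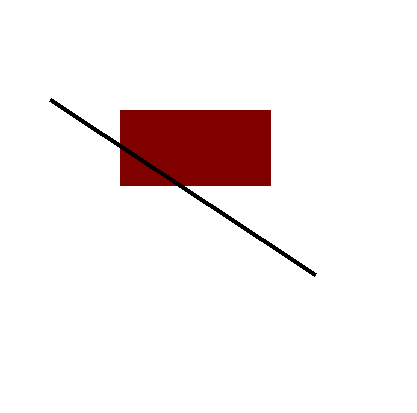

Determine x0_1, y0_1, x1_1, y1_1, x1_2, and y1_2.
x0_1 = 120
y0_1 = 110
x1_1 = 270
y1_1 = 185
x1_2 = 50
y1_2 = 100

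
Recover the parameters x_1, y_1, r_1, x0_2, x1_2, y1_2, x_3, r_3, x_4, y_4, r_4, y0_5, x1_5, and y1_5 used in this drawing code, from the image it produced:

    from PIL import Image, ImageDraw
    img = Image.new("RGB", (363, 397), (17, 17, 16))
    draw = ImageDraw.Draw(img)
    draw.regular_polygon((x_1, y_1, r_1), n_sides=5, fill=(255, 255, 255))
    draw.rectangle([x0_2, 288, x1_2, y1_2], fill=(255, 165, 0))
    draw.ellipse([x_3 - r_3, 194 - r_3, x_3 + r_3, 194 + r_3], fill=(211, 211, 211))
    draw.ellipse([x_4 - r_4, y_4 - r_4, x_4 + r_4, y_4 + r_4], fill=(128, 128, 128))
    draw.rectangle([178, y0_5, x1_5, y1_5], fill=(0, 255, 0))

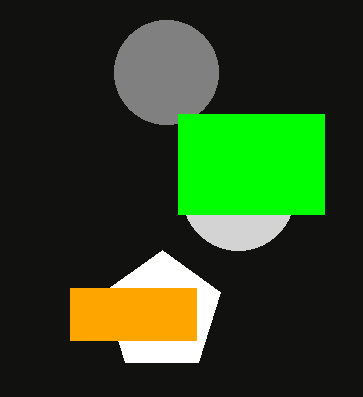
x_1 = 162
y_1 = 312
r_1 = 62
x0_2 = 70
x1_2 = 196
y1_2 = 340
x_3 = 238
r_3 = 56
x_4 = 166
y_4 = 72
r_4 = 52
y0_5 = 114
x1_5 = 324
y1_5 = 214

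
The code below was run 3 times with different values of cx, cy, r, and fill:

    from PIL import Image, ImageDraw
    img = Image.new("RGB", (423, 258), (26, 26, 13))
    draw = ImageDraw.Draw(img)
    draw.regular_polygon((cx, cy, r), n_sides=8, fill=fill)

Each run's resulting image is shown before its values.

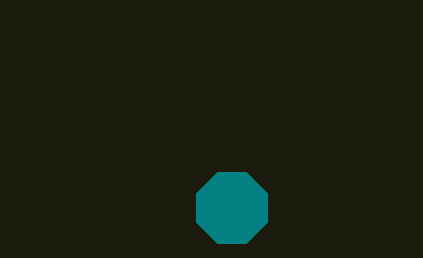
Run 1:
cx = 232
cy = 208
r = 38
fill = 'teal'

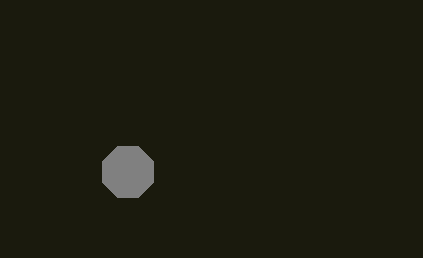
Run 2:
cx = 128; cy = 172; r = 28; fill = 'gray'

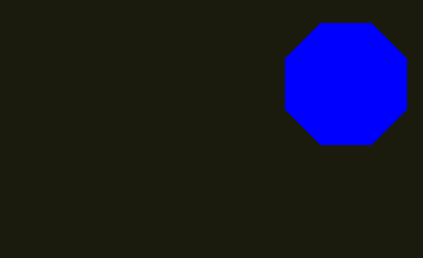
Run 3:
cx = 346; cy = 84; r = 66; fill = 'blue'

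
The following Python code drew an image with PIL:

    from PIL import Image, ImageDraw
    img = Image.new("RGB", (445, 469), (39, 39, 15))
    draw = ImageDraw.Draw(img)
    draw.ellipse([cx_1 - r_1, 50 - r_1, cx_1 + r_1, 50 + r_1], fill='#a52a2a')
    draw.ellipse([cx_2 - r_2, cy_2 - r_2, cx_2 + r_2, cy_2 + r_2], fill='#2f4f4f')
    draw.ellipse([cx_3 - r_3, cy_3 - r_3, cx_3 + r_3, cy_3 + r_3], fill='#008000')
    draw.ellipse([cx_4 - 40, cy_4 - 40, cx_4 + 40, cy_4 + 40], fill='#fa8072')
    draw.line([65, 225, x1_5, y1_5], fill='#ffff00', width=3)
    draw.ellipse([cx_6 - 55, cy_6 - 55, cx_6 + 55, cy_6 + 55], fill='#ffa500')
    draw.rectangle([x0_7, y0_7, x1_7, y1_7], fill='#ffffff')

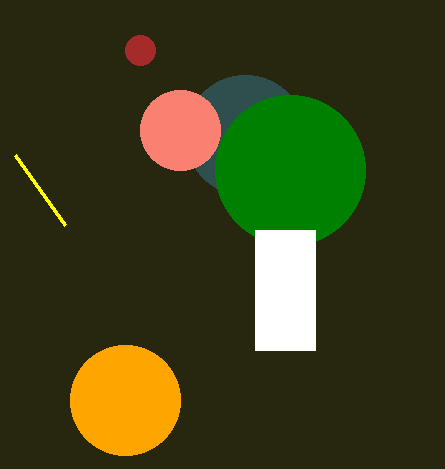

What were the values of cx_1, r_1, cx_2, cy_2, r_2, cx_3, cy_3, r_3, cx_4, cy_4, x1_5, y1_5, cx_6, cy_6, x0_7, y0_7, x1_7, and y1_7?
cx_1 = 140; r_1 = 15; cx_2 = 245; cy_2 = 135; r_2 = 60; cx_3 = 290; cy_3 = 170; r_3 = 75; cx_4 = 180; cy_4 = 130; x1_5 = 15; y1_5 = 155; cx_6 = 125; cy_6 = 400; x0_7 = 255; y0_7 = 230; x1_7 = 315; y1_7 = 350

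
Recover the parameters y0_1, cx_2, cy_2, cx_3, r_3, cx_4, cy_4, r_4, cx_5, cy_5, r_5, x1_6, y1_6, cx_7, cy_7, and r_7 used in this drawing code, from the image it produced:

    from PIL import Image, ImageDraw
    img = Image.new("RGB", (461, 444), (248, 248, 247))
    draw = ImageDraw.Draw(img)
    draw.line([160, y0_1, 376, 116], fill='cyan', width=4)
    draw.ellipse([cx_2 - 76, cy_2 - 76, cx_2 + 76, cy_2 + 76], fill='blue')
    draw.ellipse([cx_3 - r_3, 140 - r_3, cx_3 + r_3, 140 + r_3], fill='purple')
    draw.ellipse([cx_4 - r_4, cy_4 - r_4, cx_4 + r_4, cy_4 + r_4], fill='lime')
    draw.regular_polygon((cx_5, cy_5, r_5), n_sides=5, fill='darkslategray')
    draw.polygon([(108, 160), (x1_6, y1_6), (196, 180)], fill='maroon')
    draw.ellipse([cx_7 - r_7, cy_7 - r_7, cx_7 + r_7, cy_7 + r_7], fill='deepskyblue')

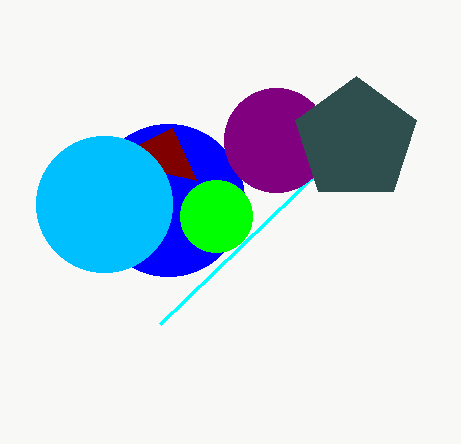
y0_1 = 324
cx_2 = 168
cy_2 = 200
cx_3 = 276
r_3 = 52
cx_4 = 216
cy_4 = 216
r_4 = 36
cx_5 = 356
cy_5 = 140
r_5 = 64
x1_6 = 172
y1_6 = 128
cx_7 = 104
cy_7 = 204
r_7 = 68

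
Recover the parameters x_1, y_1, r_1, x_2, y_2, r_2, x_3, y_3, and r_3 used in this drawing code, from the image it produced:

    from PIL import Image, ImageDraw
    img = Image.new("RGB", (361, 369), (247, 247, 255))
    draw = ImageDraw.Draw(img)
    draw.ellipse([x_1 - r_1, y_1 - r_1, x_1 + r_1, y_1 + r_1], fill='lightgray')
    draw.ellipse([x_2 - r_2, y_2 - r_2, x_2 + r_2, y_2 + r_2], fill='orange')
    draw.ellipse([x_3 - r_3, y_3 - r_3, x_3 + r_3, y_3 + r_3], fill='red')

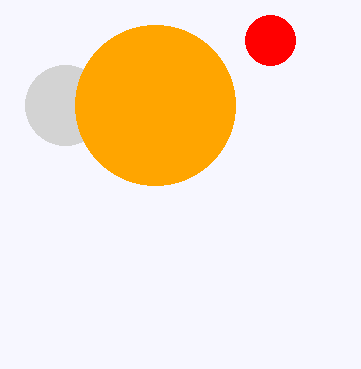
x_1 = 65
y_1 = 105
r_1 = 40
x_2 = 155
y_2 = 105
r_2 = 80
x_3 = 270
y_3 = 40
r_3 = 25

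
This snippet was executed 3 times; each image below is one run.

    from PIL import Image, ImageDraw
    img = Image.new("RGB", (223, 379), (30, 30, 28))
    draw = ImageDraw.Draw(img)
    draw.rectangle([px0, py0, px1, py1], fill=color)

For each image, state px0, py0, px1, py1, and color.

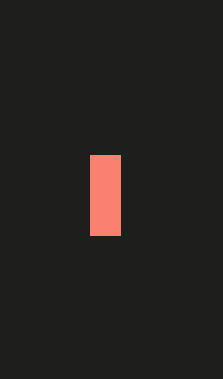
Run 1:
px0 = 90; py0 = 155; px1 = 120; py1 = 235; color = 'salmon'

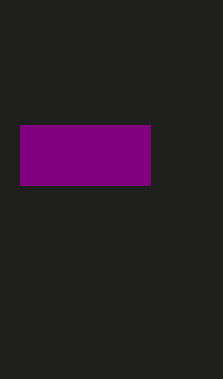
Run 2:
px0 = 20; py0 = 125; px1 = 150; py1 = 185; color = 'purple'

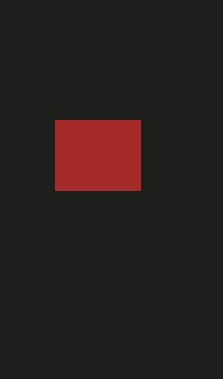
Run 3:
px0 = 55; py0 = 120; px1 = 140; py1 = 190; color = 'brown'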